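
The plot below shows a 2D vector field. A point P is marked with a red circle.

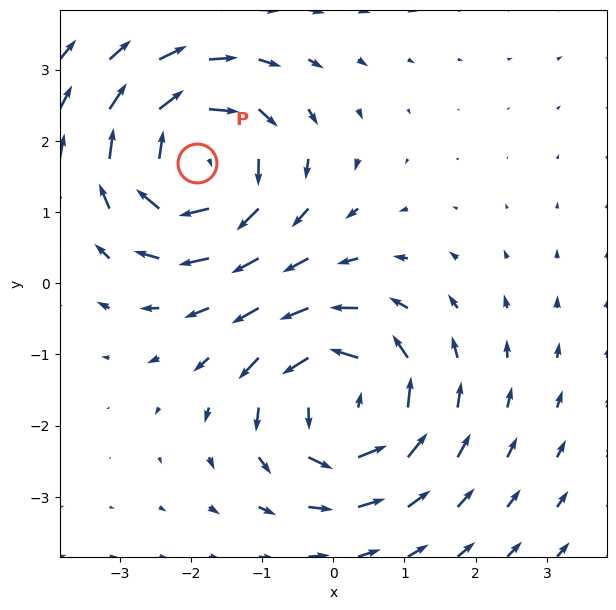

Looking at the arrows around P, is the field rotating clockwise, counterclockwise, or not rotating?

Near P at (-1.9, 1.7) the arrows circulate clockwise. The curl (z-component) there is about -6; negative curl means clockwise rotation.

clockwise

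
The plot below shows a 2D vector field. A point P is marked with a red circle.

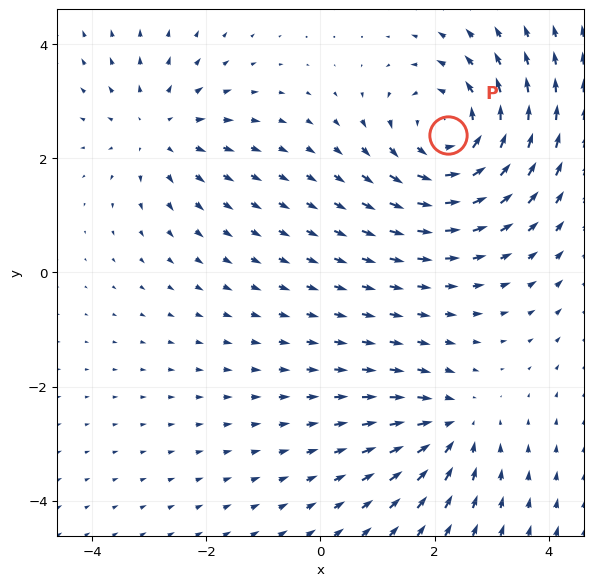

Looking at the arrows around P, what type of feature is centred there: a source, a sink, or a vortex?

At P (2.2, 2.4) the arrows circulate counterclockwise. Divergence ≈0, curl about +5 — near-zero divergence with nonzero curl is a vortex.

vortex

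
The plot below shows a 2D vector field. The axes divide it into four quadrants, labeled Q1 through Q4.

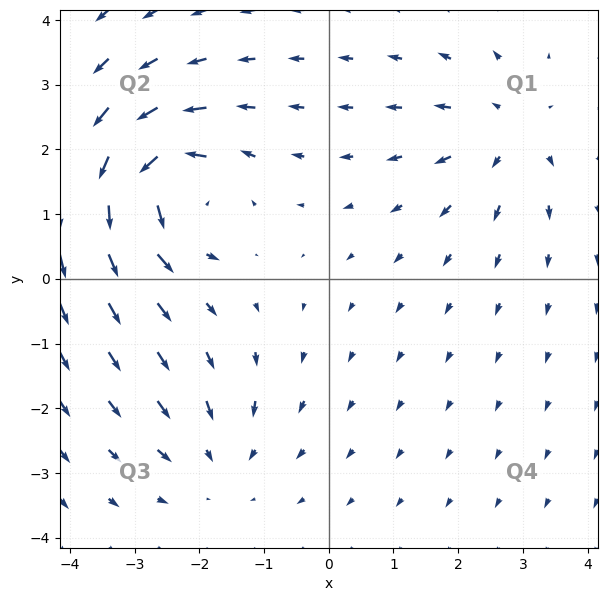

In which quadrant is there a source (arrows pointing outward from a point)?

The source sits at approximately (2.8, 2.3), which lies in quadrant Q1. The divergence there is about +3, positive as expected for a source.

Q1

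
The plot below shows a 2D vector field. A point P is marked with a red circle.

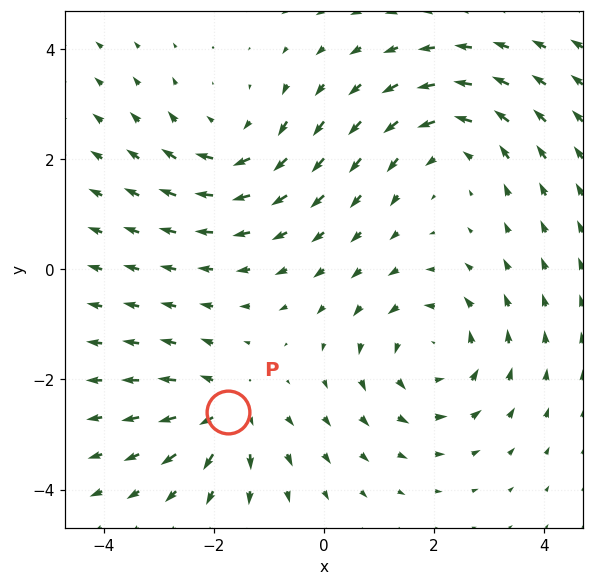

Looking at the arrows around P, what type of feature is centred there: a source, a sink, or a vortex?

At P (-1.8, -2.6) the arrows spread outward. Divergence about +5, curl ≈0 — positive divergence with near-zero curl is a source.

source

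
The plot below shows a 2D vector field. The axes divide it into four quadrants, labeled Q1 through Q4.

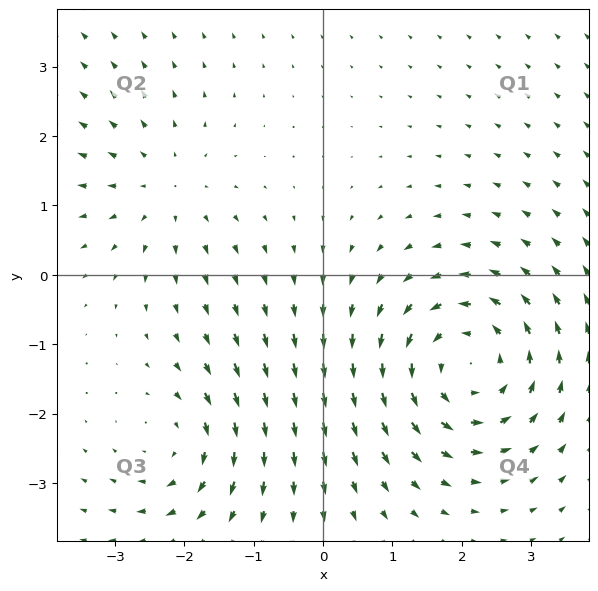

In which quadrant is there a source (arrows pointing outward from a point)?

Q2

The source sits at approximately (-2.3, 1.2), which lies in quadrant Q2. The divergence there is about +2, positive as expected for a source.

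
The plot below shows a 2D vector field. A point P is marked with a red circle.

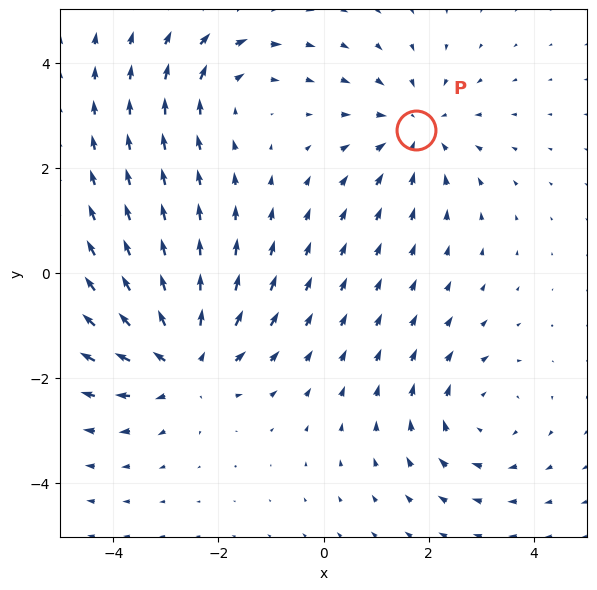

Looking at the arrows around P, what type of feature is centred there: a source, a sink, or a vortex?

At P (1.8, 2.7) the arrows converge inward. Divergence about -3, curl ≈0 — negative divergence with near-zero curl is a sink.

sink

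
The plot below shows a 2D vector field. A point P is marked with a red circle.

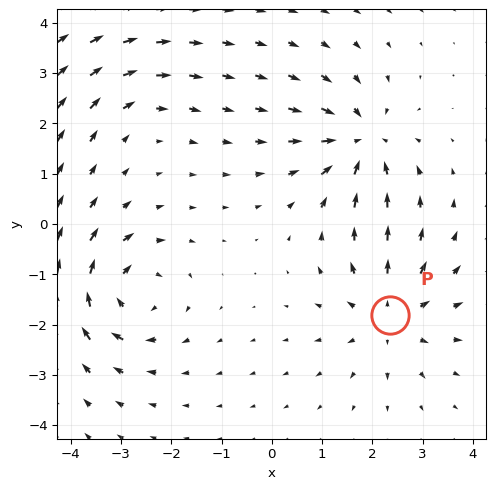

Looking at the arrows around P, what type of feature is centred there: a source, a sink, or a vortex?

source

At P (2.3, -1.8) the arrows spread outward. Divergence about +5, curl ≈0 — positive divergence with near-zero curl is a source.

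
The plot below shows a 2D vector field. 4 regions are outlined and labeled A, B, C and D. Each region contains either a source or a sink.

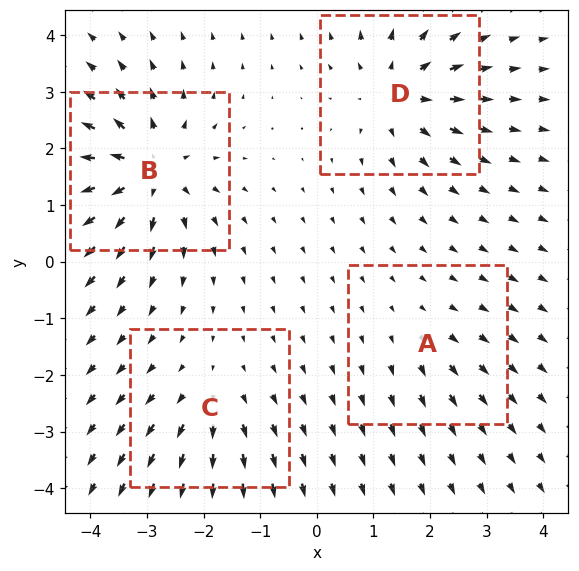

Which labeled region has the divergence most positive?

Divergence at each region's feature centre — A: about +2, B: about +8, C: about +4, D: about +6. Region B is most positive.

B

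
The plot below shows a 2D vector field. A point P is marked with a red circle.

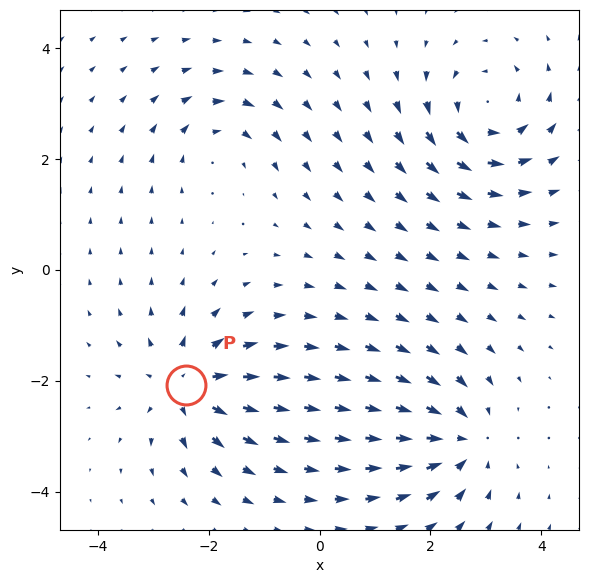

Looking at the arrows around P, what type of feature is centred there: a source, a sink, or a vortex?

At P (-2.4, -2.1) the arrows spread outward. Divergence about +5, curl ≈0 — positive divergence with near-zero curl is a source.

source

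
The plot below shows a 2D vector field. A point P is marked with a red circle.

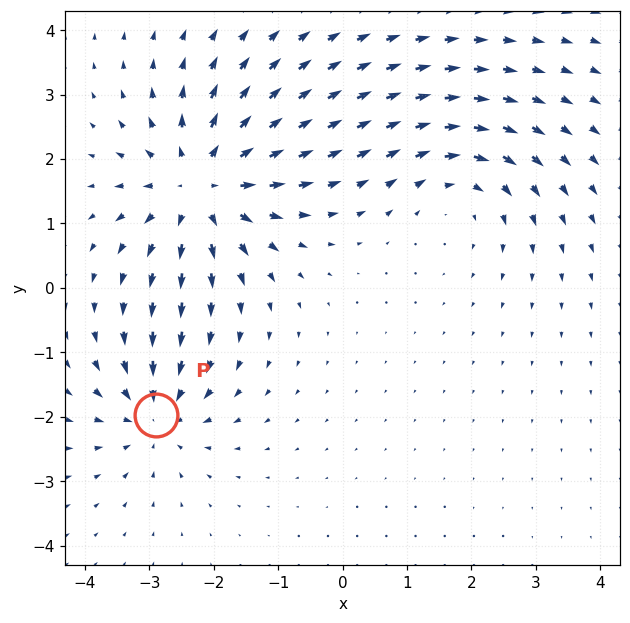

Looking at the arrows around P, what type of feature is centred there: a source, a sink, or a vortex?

At P (-2.9, -2.0) the arrows converge inward. Divergence about -4, curl ≈0 — negative divergence with near-zero curl is a sink.

sink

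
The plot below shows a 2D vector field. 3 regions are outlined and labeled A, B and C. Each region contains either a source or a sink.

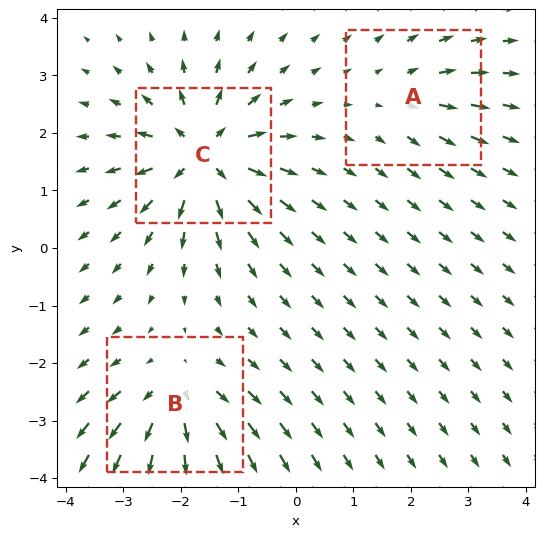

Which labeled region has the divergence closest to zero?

A

Divergence at each region's feature centre — A: about +2, B: about +4, C: about +6. Region A is closest to zero.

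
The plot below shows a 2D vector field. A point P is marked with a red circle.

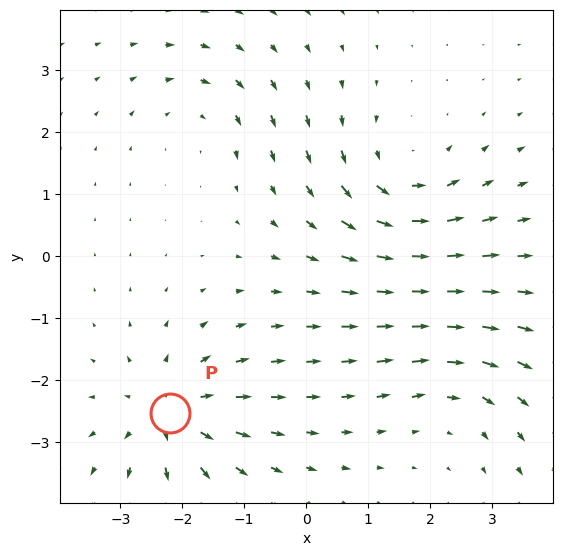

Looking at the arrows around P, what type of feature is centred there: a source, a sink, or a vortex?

At P (-2.2, -2.5) the arrows spread outward. Divergence about +5, curl ≈0 — positive divergence with near-zero curl is a source.

source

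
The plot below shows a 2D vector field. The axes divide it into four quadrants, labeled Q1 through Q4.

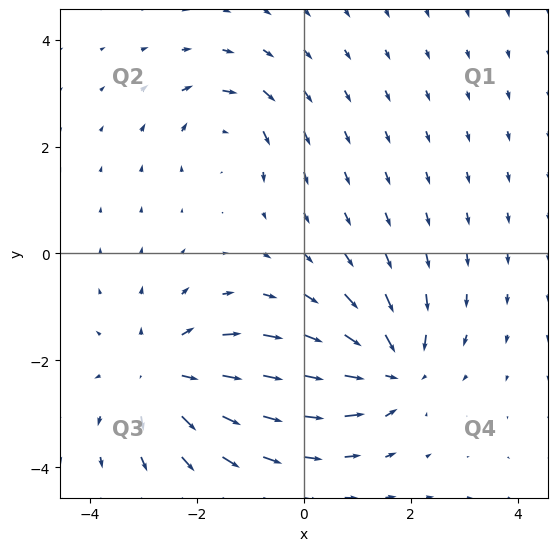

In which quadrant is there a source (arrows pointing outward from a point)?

Q3

The source sits at approximately (-2.6, -2.3), which lies in quadrant Q3. The divergence there is about +4, positive as expected for a source.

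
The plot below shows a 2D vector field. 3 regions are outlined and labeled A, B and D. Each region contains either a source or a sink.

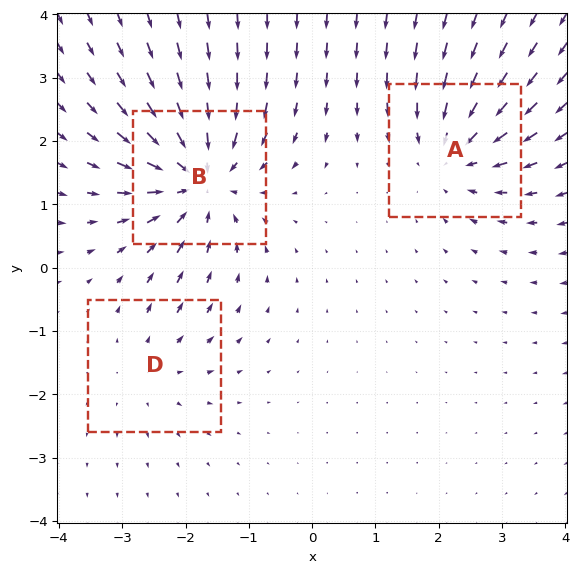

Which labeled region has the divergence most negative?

Divergence at each region's feature centre — A: about -4, B: about -5, D: about +2. Region B is most negative.

B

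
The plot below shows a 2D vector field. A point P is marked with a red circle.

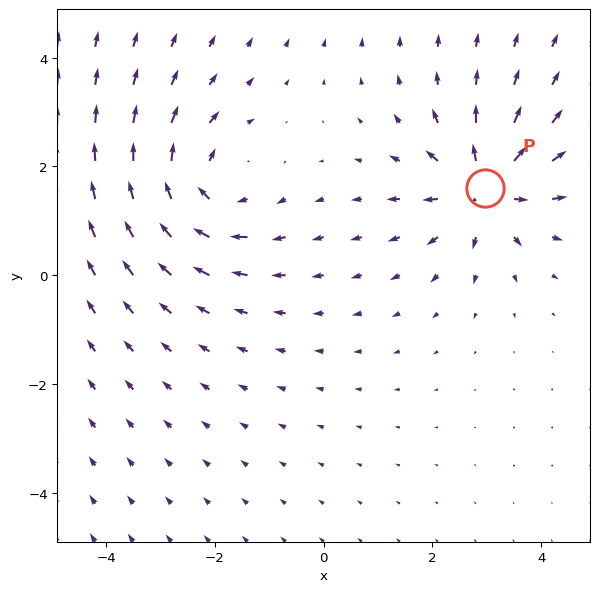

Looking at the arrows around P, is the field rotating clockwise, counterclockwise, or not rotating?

not rotating

Near P at (3.0, 1.6) the arrows show no circulation. The curl there is ≈0.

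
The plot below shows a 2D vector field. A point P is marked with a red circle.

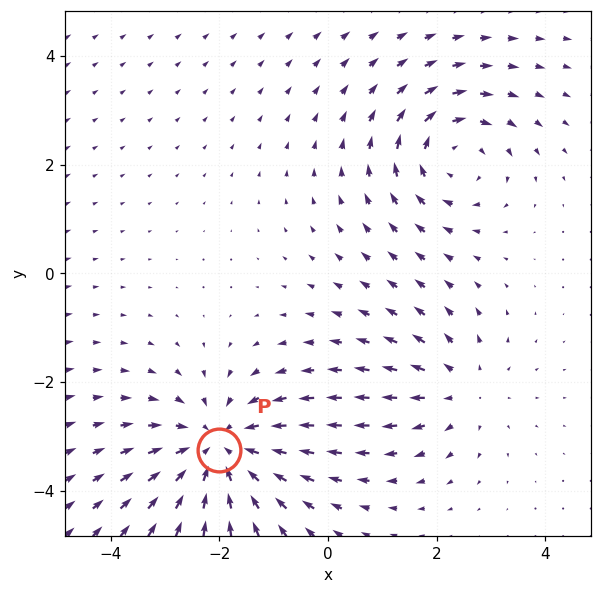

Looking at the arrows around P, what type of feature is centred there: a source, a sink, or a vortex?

sink

At P (-2.0, -3.2) the arrows converge inward. Divergence about -4, curl ≈0 — negative divergence with near-zero curl is a sink.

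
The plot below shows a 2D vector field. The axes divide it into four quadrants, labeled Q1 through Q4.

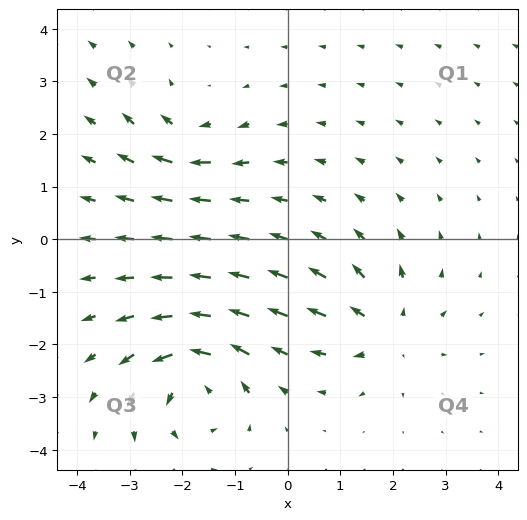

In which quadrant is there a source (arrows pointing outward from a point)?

Q4

The source sits at approximately (1.8, -1.7), which lies in quadrant Q4. The divergence there is about +4, positive as expected for a source.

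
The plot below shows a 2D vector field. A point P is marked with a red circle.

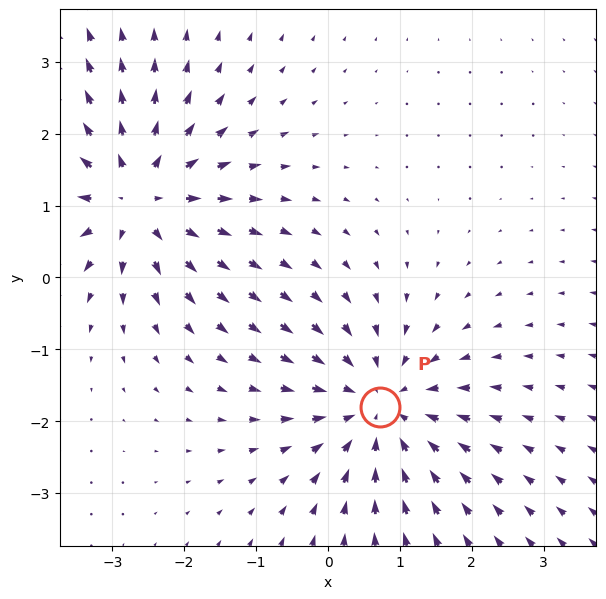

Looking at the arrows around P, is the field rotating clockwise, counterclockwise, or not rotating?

not rotating

Near P at (0.7, -1.8) the arrows show no circulation. The curl there is ≈0.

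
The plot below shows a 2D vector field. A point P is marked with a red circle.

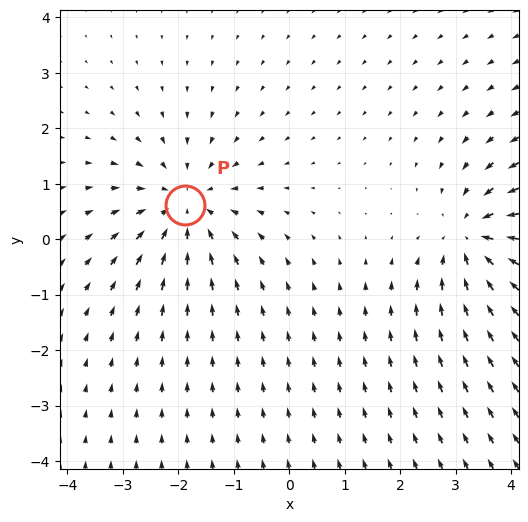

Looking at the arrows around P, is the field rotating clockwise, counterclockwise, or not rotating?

not rotating

Near P at (-1.9, 0.6) the arrows show no circulation. The curl there is ≈0.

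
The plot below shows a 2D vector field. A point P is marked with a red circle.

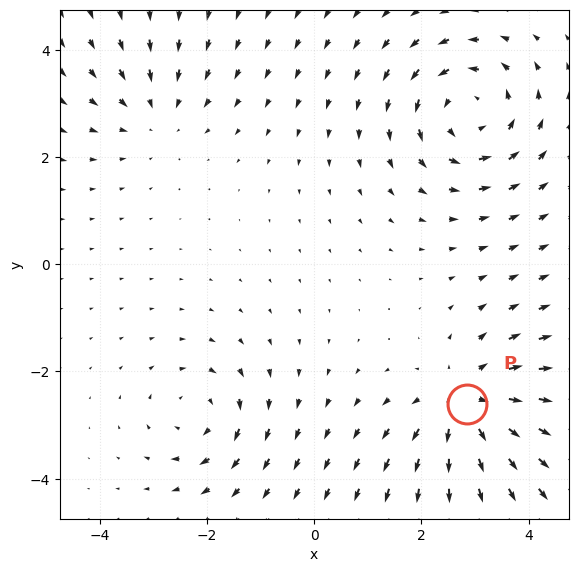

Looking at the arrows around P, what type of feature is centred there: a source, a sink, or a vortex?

source

At P (2.9, -2.6) the arrows spread outward. Divergence about +4, curl ≈0 — positive divergence with near-zero curl is a source.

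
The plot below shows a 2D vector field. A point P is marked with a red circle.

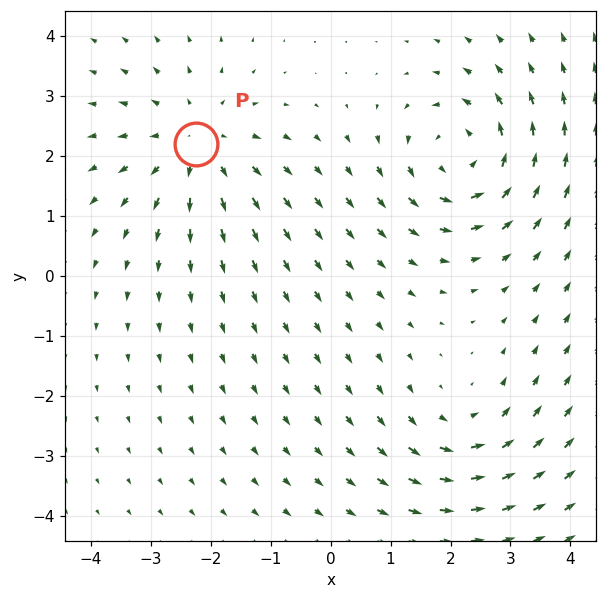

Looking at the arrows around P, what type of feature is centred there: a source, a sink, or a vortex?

source

At P (-2.2, 2.2) the arrows spread outward. Divergence about +4, curl ≈0 — positive divergence with near-zero curl is a source.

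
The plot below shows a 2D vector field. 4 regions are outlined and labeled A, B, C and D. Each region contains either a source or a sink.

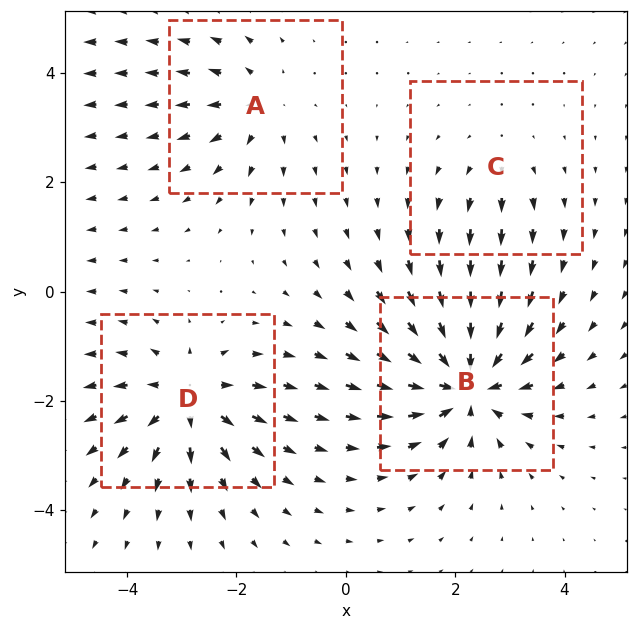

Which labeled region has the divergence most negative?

B

Divergence at each region's feature centre — A: about +4, B: about -8, C: about +2, D: about +6. Region B is most negative.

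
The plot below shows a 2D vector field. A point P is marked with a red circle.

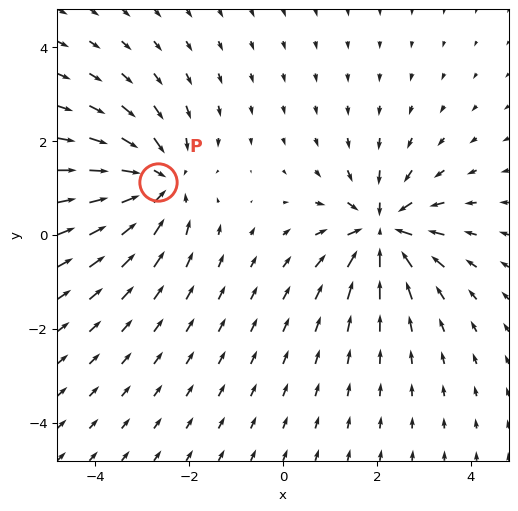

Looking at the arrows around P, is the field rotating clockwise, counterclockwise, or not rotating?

not rotating

Near P at (-2.7, 1.1) the arrows show no circulation. The curl there is ≈0.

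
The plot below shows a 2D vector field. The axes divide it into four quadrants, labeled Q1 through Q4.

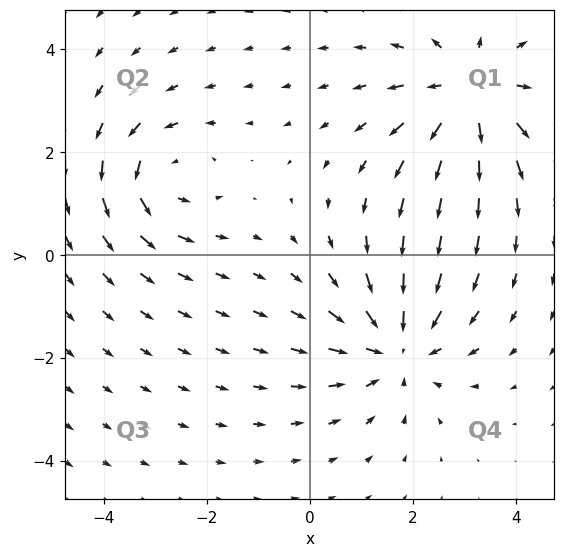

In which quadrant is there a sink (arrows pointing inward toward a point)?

The sink sits at approximately (1.7, -1.8), which lies in quadrant Q4. The divergence there is about -3, negative as expected for a sink.

Q4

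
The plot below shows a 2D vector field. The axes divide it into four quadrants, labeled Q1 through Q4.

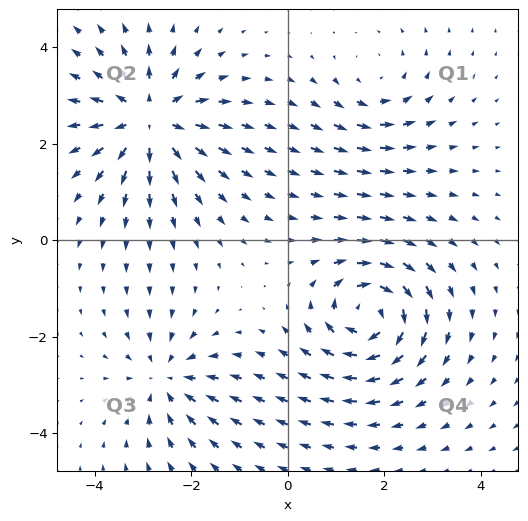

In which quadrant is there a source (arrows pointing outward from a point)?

The source sits at approximately (-2.9, 2.5), which lies in quadrant Q2. The divergence there is about +6, positive as expected for a source.

Q2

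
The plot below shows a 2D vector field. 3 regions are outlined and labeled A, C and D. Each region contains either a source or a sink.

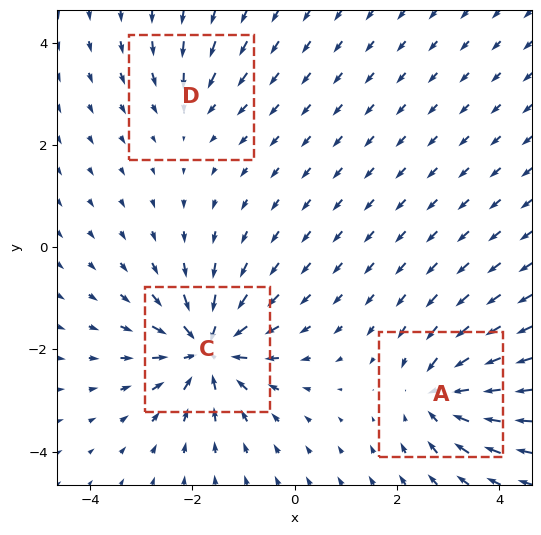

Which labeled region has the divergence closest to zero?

Divergence at each region's feature centre — A: about -4, C: about -6, D: about -2. Region D is closest to zero.

D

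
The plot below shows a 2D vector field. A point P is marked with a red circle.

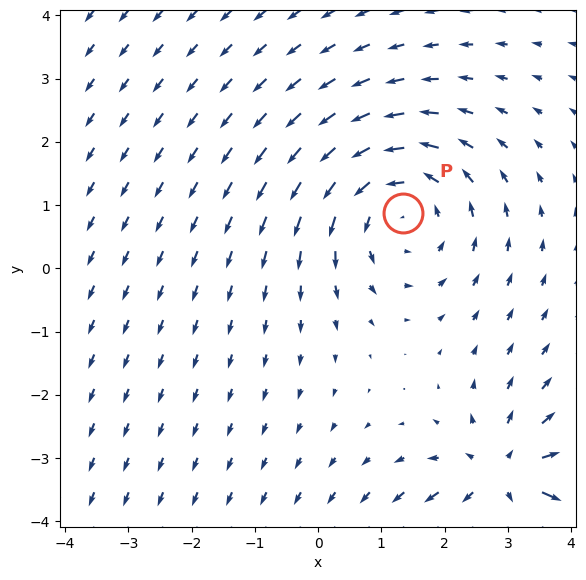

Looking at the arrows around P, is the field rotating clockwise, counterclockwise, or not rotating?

counterclockwise

Near P at (1.3, 0.9) the arrows circulate counterclockwise. The curl (z-component) there is about +2; positive curl means counterclockwise rotation.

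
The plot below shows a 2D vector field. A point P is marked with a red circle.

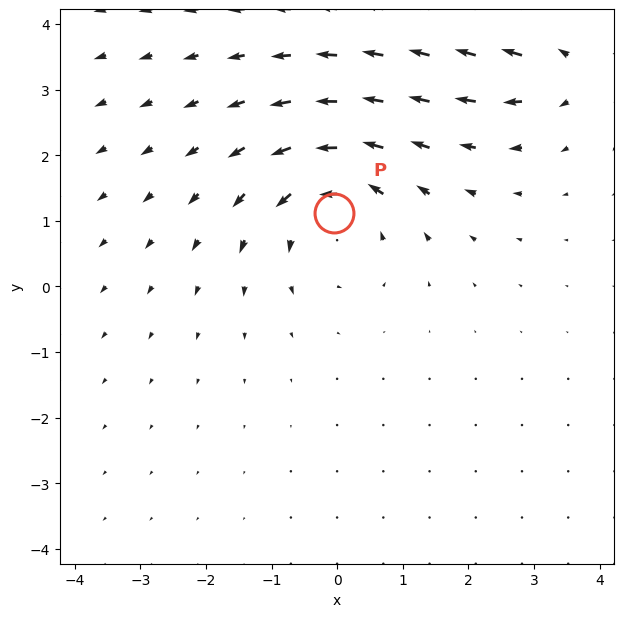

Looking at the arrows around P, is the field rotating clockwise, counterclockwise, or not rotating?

Near P at (-0.0, 1.1) the arrows circulate counterclockwise. The curl (z-component) there is about +5; positive curl means counterclockwise rotation.

counterclockwise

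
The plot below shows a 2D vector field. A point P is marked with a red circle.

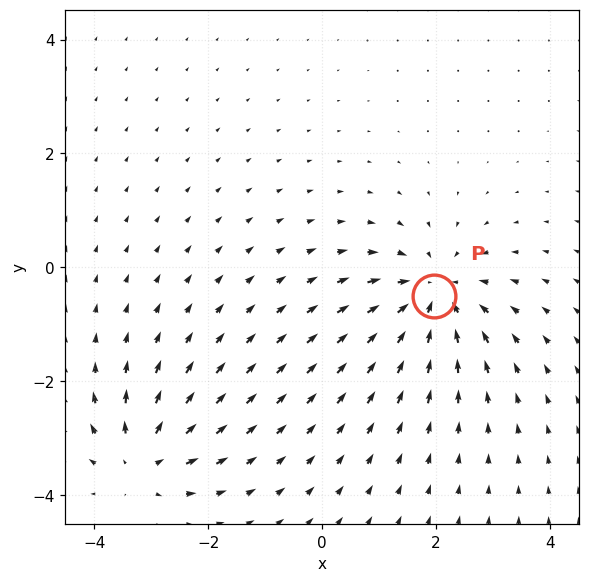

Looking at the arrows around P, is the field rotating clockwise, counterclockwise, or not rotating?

not rotating

Near P at (2.0, -0.5) the arrows show no circulation. The curl there is ≈0.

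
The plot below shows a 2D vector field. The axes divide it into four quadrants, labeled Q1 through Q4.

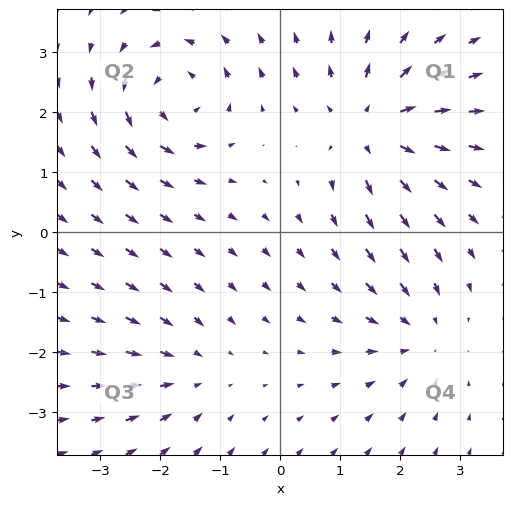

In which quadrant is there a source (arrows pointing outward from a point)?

The source sits at approximately (1.5, 1.8), which lies in quadrant Q1. The divergence there is about +5, positive as expected for a source.

Q1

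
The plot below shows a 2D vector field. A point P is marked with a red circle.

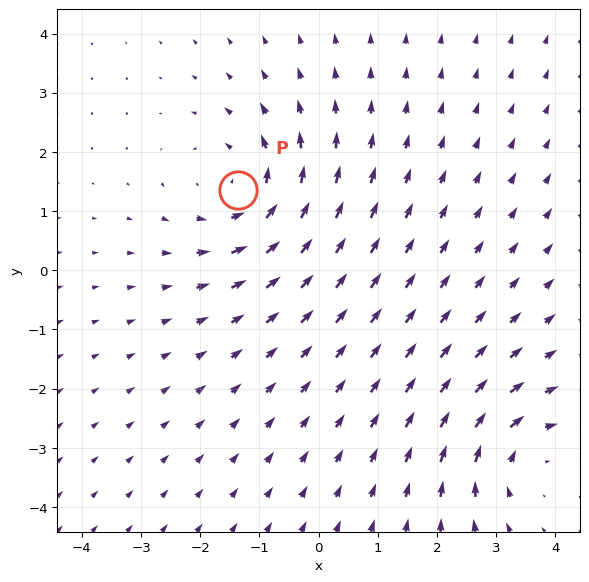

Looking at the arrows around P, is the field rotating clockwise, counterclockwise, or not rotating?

counterclockwise

Near P at (-1.4, 1.4) the arrows circulate counterclockwise. The curl (z-component) there is about +4; positive curl means counterclockwise rotation.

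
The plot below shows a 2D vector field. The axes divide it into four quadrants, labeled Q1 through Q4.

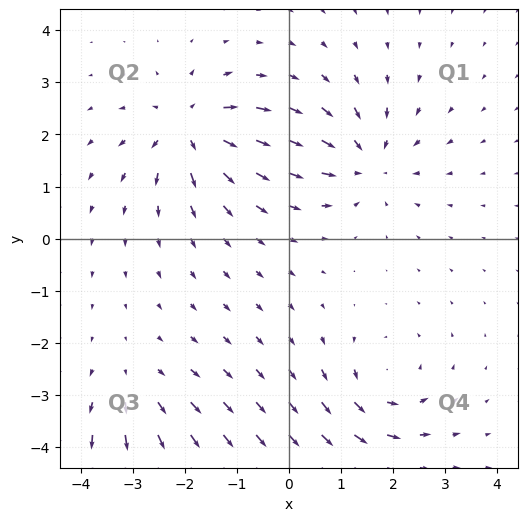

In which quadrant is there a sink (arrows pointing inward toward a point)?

Q1

The sink sits at approximately (1.5, 1.5), which lies in quadrant Q1. The divergence there is about -4, negative as expected for a sink.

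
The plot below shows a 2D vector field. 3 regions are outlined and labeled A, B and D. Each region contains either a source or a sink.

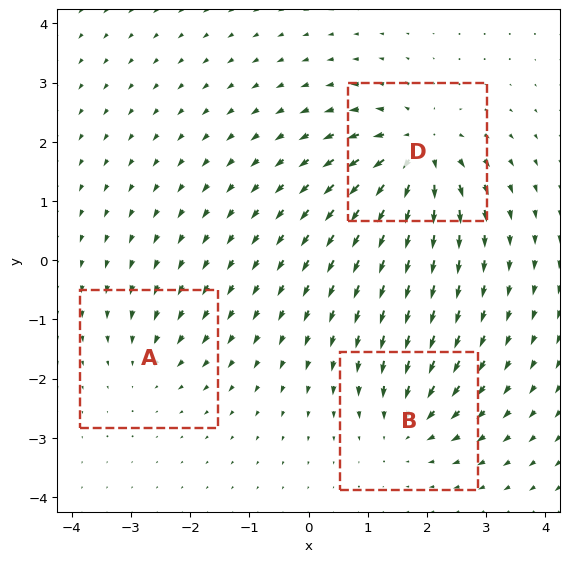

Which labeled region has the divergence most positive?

Divergence at each region's feature centre — A: about -2, B: about -4, D: about +6. Region D is most positive.

D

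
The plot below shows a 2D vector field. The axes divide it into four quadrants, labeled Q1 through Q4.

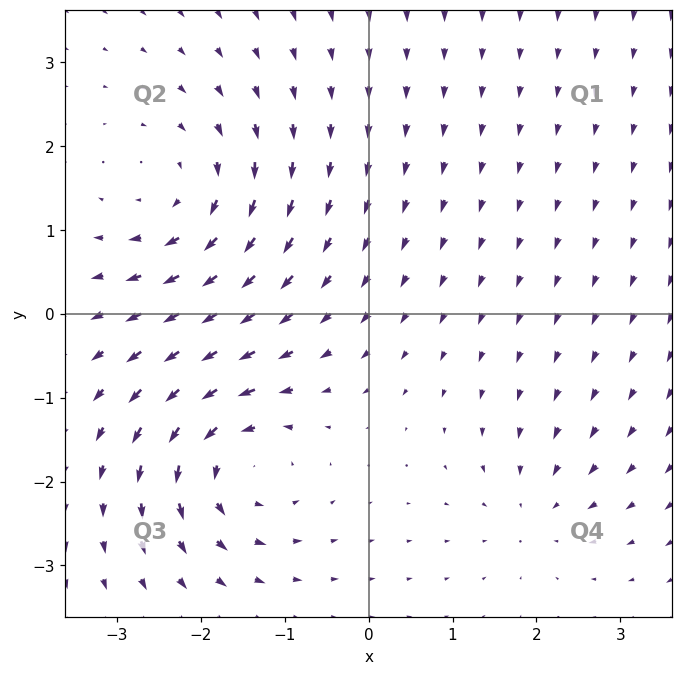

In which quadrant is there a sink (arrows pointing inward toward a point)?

The sink sits at approximately (2.0, -2.3), which lies in quadrant Q4. The divergence there is about -3, negative as expected for a sink.

Q4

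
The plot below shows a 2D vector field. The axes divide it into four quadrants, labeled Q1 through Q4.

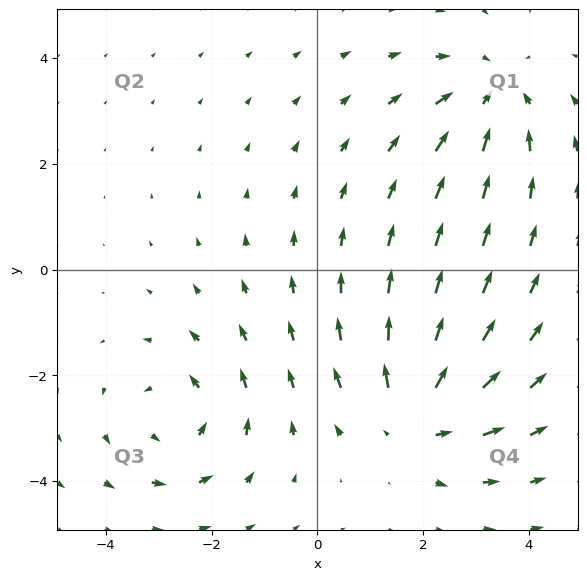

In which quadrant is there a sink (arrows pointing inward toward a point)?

The sink sits at approximately (3.3, 3.3), which lies in quadrant Q1. The divergence there is about -4, negative as expected for a sink.

Q1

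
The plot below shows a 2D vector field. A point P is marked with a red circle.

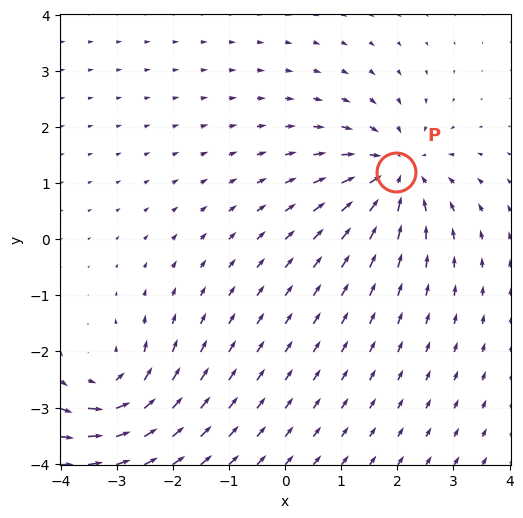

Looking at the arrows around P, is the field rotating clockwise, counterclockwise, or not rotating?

not rotating

Near P at (2.0, 1.2) the arrows show no circulation. The curl there is ≈0.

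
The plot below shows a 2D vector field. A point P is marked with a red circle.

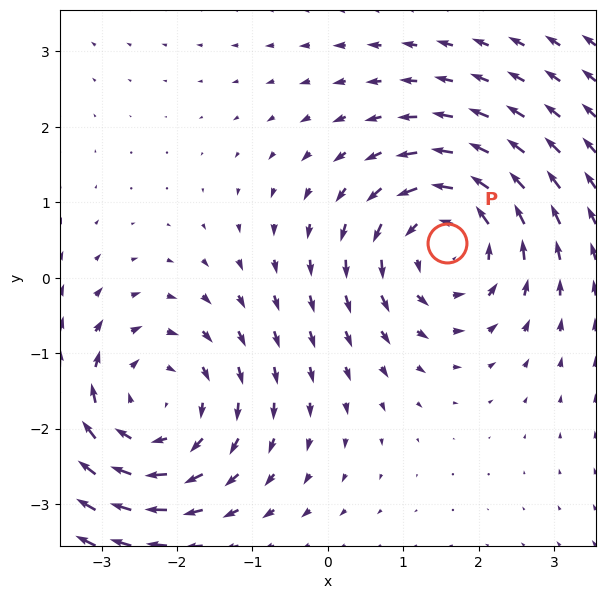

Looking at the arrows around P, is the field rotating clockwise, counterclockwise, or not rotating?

Near P at (1.6, 0.5) the arrows circulate counterclockwise. The curl (z-component) there is about +3; positive curl means counterclockwise rotation.

counterclockwise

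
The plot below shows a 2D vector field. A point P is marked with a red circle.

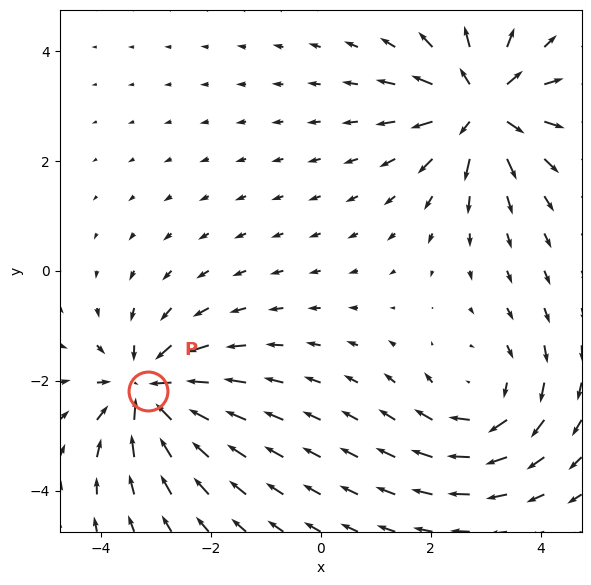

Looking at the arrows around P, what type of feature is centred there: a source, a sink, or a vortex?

At P (-3.1, -2.2) the arrows converge inward. Divergence about -6, curl ≈0 — negative divergence with near-zero curl is a sink.

sink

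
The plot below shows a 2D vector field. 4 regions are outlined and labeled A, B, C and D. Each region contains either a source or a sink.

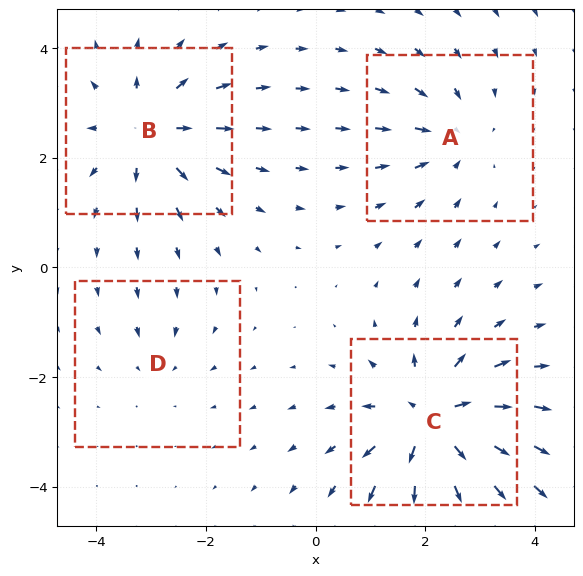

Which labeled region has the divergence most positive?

Divergence at each region's feature centre — A: about -4, B: about +5, C: about +7, D: about -2. Region C is most positive.

C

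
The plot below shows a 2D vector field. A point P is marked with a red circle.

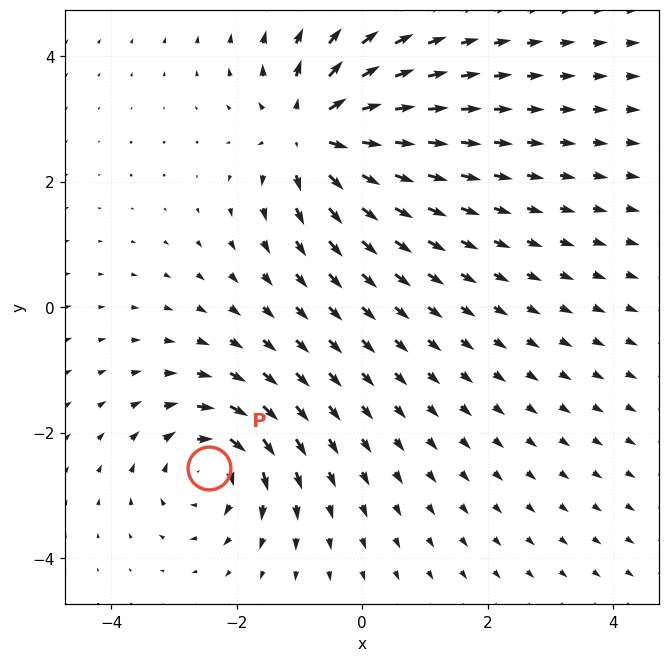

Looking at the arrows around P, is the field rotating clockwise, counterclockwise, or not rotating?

clockwise

Near P at (-2.4, -2.6) the arrows circulate clockwise. The curl (z-component) there is about -5; negative curl means clockwise rotation.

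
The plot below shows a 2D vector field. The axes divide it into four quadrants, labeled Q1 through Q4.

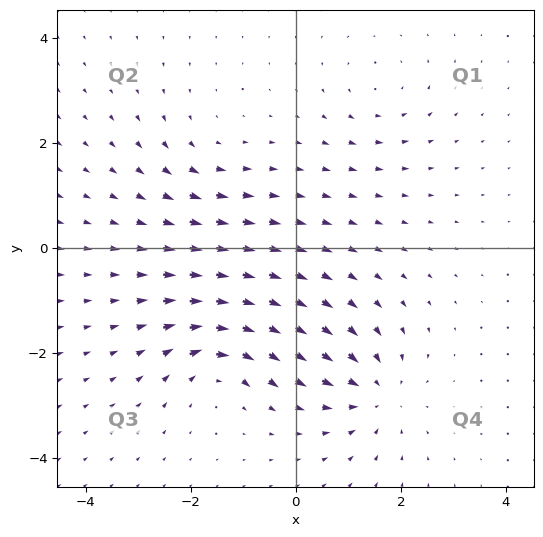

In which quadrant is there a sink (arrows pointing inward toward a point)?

The sink sits at approximately (1.5, -2.8), which lies in quadrant Q4. The divergence there is about -5, negative as expected for a sink.

Q4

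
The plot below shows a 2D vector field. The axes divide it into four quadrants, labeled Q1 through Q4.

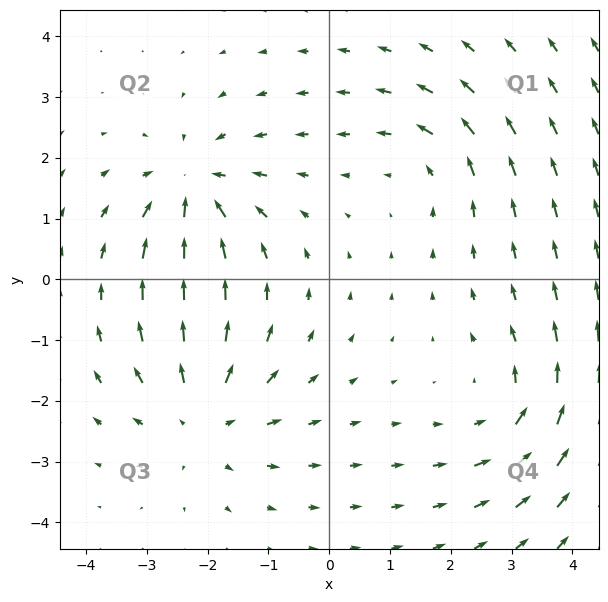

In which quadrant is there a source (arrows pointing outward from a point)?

Q3

The source sits at approximately (-2.1, -2.3), which lies in quadrant Q3. The divergence there is about +4, positive as expected for a source.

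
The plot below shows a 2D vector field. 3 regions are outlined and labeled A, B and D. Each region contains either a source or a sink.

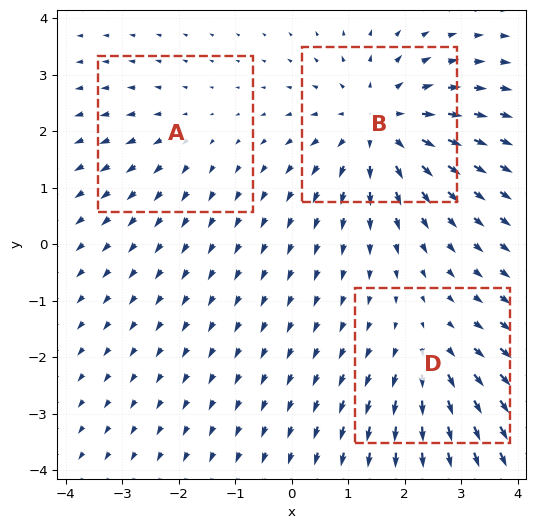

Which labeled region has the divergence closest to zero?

Divergence at each region's feature centre — A: about +2, B: about +5, D: about +3. Region A is closest to zero.

A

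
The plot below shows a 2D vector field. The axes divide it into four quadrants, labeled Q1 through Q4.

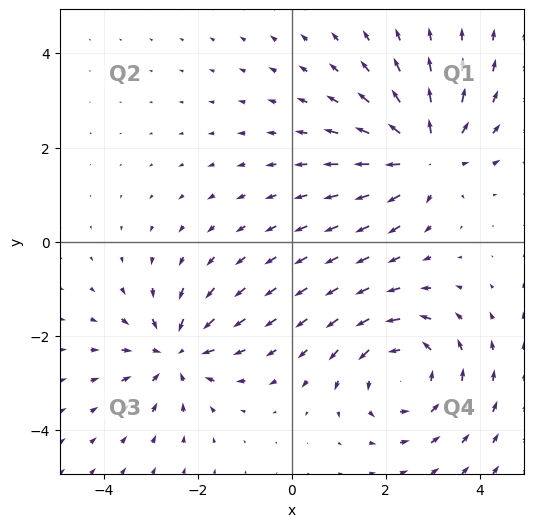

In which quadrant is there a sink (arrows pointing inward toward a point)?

Q3

The sink sits at approximately (-2.5, -2.4), which lies in quadrant Q3. The divergence there is about -4, negative as expected for a sink.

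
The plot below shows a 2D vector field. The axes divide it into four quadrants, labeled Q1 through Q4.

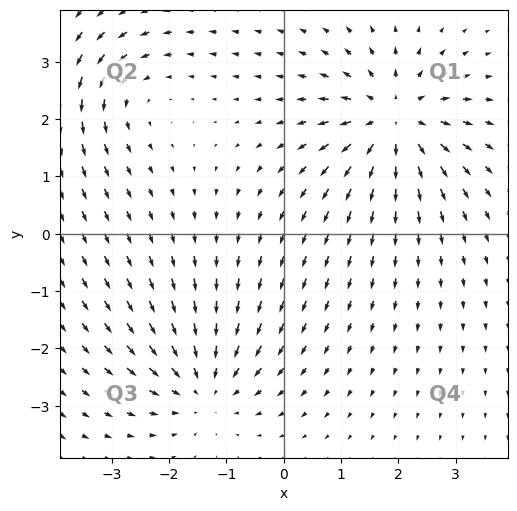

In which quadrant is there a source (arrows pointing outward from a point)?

The source sits at approximately (1.9, 2.0), which lies in quadrant Q1. The divergence there is about +5, positive as expected for a source.

Q1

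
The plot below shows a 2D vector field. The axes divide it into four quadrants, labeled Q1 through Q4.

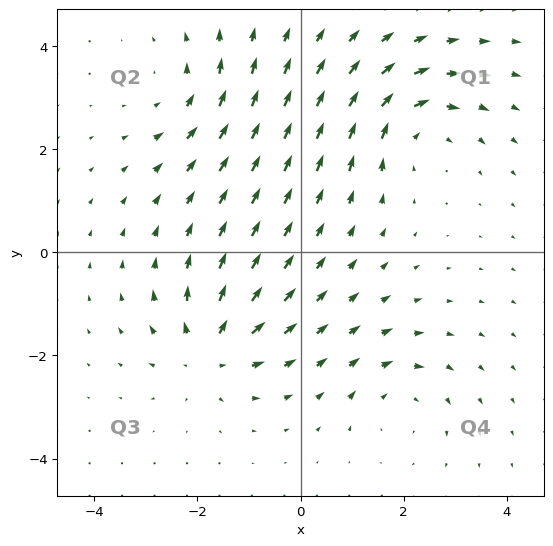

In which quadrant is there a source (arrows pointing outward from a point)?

Q3

The source sits at approximately (-1.8, -1.9), which lies in quadrant Q3. The divergence there is about +5, positive as expected for a source.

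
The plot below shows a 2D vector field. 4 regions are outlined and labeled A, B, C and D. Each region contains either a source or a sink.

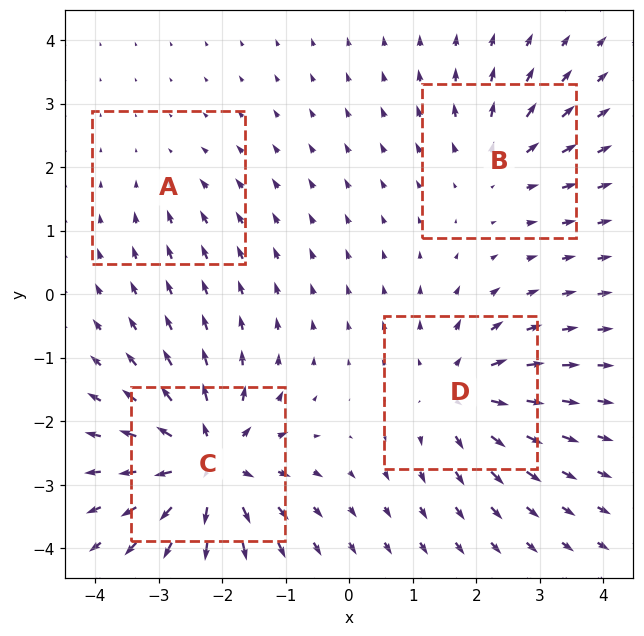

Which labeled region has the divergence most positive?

Divergence at each region's feature centre — A: about -2, B: about +4, C: about +8, D: about +6. Region C is most positive.

C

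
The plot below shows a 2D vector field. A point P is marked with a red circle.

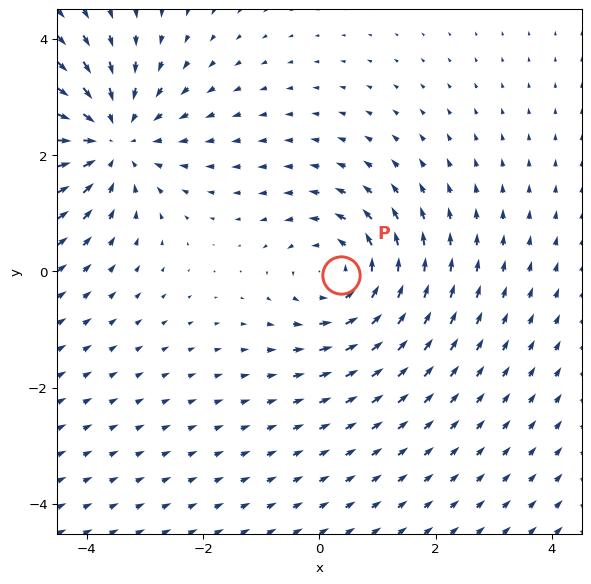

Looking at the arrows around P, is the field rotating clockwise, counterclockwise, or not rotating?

counterclockwise

Near P at (0.4, -0.1) the arrows circulate counterclockwise. The curl (z-component) there is about +3; positive curl means counterclockwise rotation.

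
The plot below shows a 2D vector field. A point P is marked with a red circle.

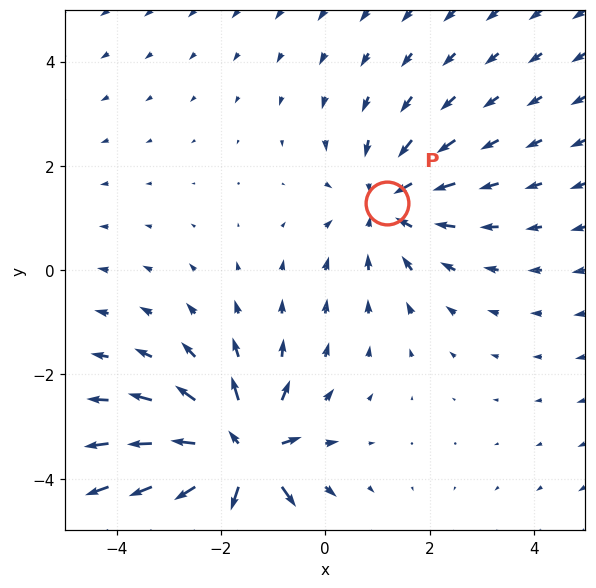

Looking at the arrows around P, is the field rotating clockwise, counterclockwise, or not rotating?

not rotating

Near P at (1.2, 1.3) the arrows show no circulation. The curl there is ≈0.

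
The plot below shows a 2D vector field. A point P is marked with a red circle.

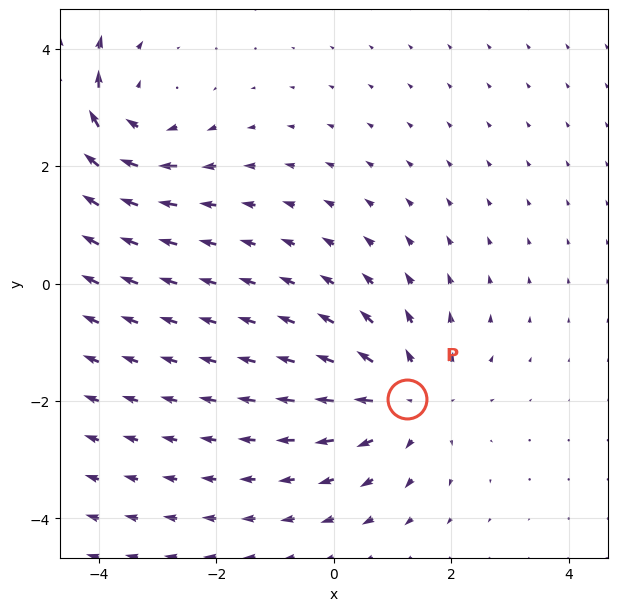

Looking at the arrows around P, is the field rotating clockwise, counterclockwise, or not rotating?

not rotating

Near P at (1.2, -2.0) the arrows show no circulation. The curl there is ≈0.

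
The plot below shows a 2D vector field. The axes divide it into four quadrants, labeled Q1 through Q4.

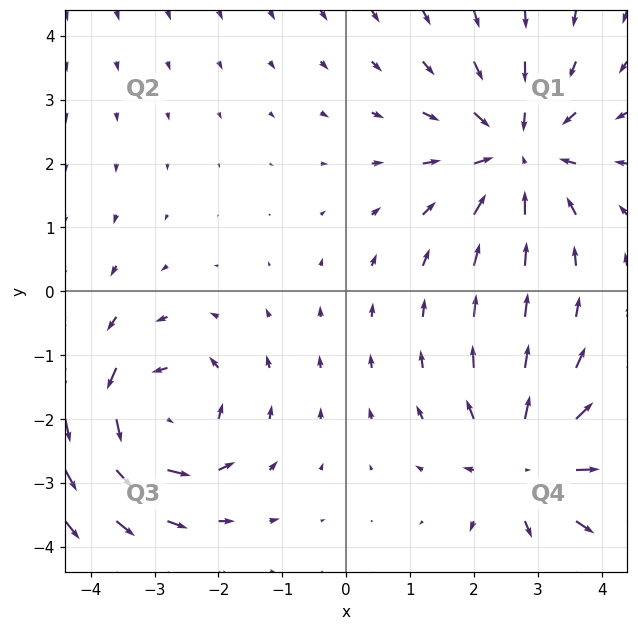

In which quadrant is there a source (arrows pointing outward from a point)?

Q4

The source sits at approximately (2.8, -2.7), which lies in quadrant Q4. The divergence there is about +3, positive as expected for a source.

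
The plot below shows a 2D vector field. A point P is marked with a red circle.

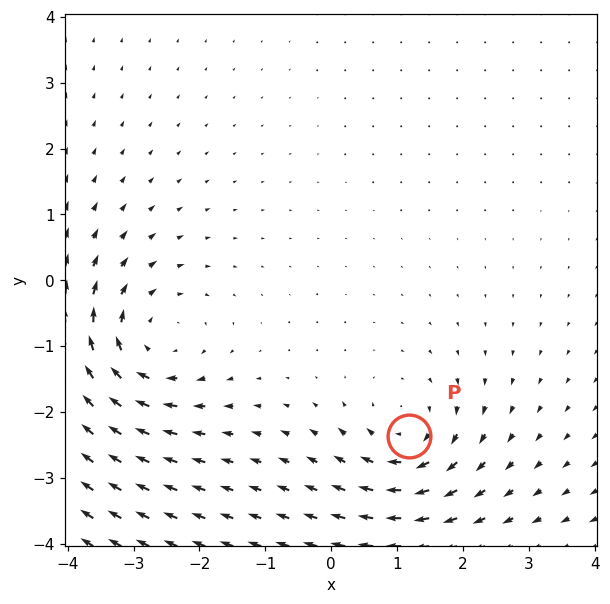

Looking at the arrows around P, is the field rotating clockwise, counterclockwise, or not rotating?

clockwise

Near P at (1.2, -2.4) the arrows circulate clockwise. The curl (z-component) there is about -4; negative curl means clockwise rotation.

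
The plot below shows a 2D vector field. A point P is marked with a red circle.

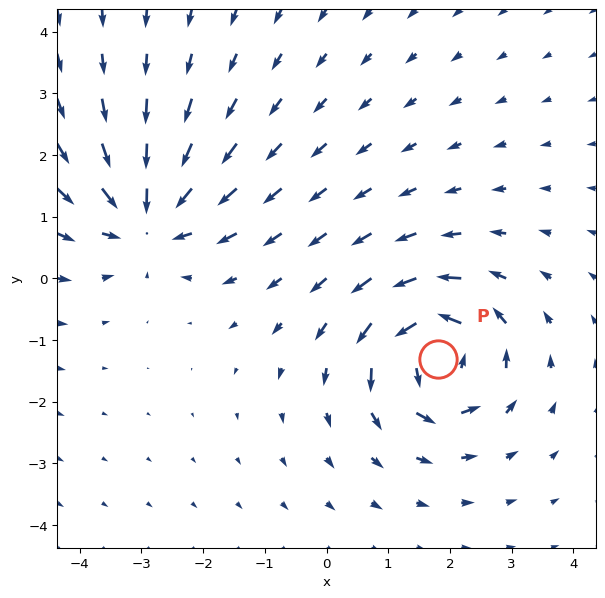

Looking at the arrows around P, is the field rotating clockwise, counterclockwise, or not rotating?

Near P at (1.8, -1.3) the arrows circulate counterclockwise. The curl (z-component) there is about +7; positive curl means counterclockwise rotation.

counterclockwise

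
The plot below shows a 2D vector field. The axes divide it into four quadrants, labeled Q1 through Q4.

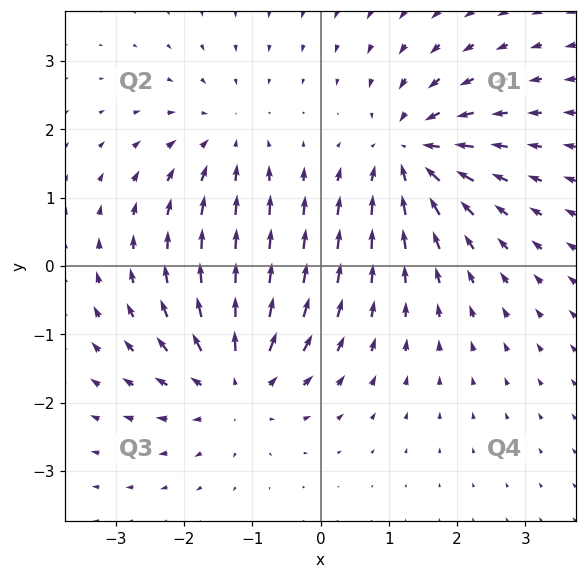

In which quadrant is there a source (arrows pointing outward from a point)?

The source sits at approximately (-1.2, -1.7), which lies in quadrant Q3. The divergence there is about +4, positive as expected for a source.

Q3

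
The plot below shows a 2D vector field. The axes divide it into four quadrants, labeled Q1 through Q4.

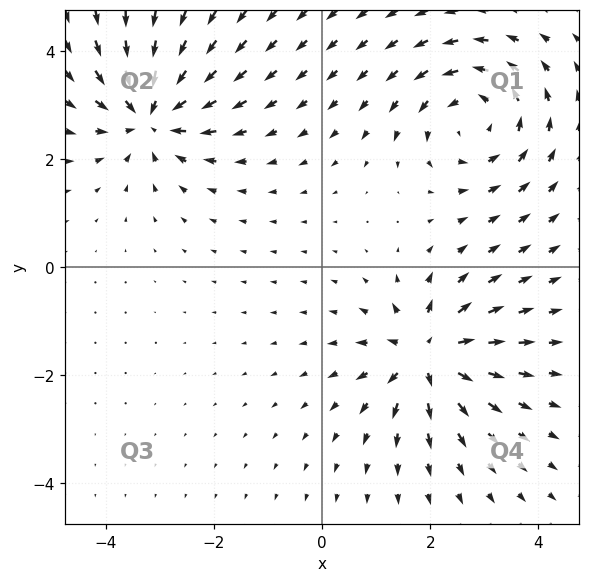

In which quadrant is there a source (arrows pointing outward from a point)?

The source sits at approximately (1.9, -1.6), which lies in quadrant Q4. The divergence there is about +6, positive as expected for a source.

Q4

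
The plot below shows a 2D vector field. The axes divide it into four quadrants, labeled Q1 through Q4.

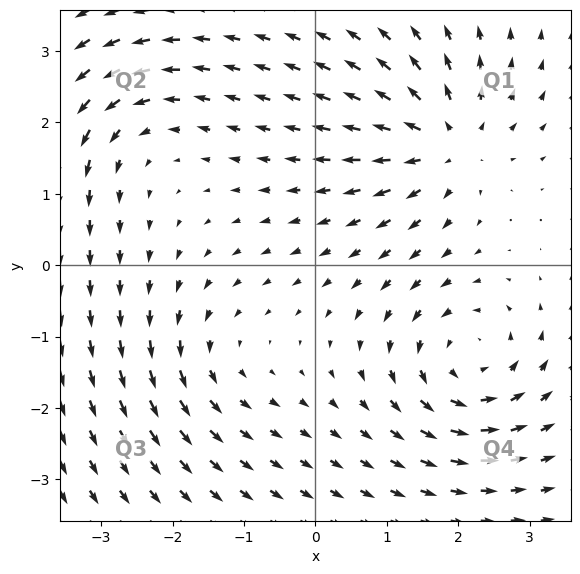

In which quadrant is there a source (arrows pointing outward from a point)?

Q1

The source sits at approximately (1.8, 1.7), which lies in quadrant Q1. The divergence there is about +5, positive as expected for a source.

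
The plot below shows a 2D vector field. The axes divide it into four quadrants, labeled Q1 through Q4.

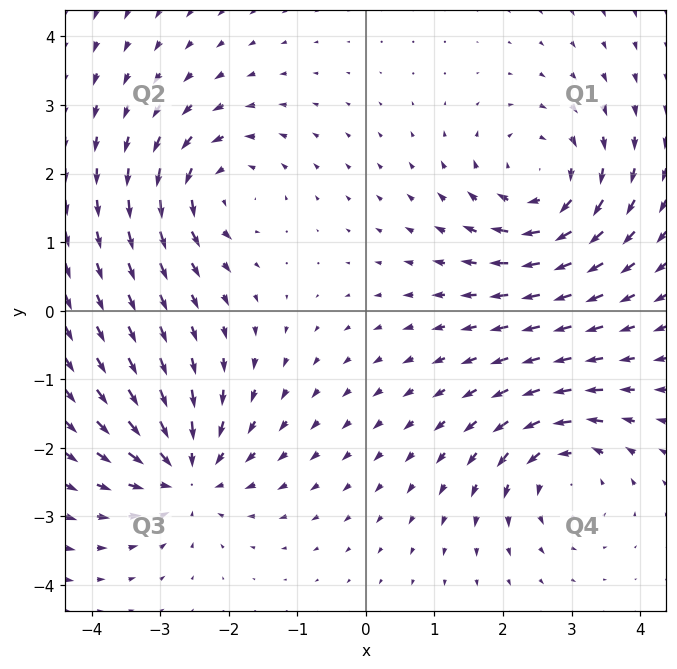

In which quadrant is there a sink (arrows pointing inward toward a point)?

The sink sits at approximately (-2.6, -2.4), which lies in quadrant Q3. The divergence there is about -5, negative as expected for a sink.

Q3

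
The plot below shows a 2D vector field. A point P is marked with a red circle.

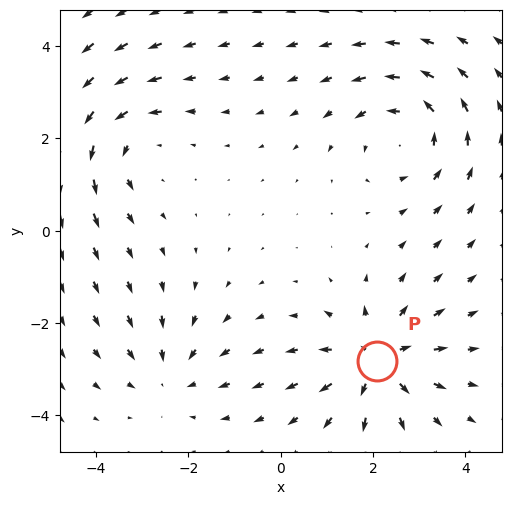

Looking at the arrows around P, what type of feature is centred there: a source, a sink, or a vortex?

At P (2.1, -2.8) the arrows spread outward. Divergence about +5, curl ≈0 — positive divergence with near-zero curl is a source.

source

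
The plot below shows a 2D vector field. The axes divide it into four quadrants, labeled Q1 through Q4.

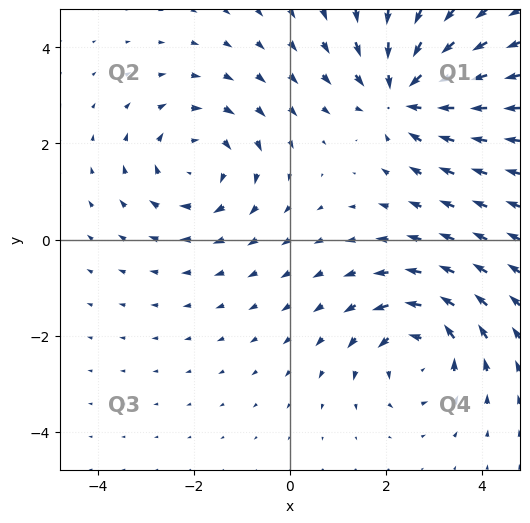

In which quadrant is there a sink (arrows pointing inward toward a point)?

Q1

The sink sits at approximately (2.4, 3.0), which lies in quadrant Q1. The divergence there is about -4, negative as expected for a sink.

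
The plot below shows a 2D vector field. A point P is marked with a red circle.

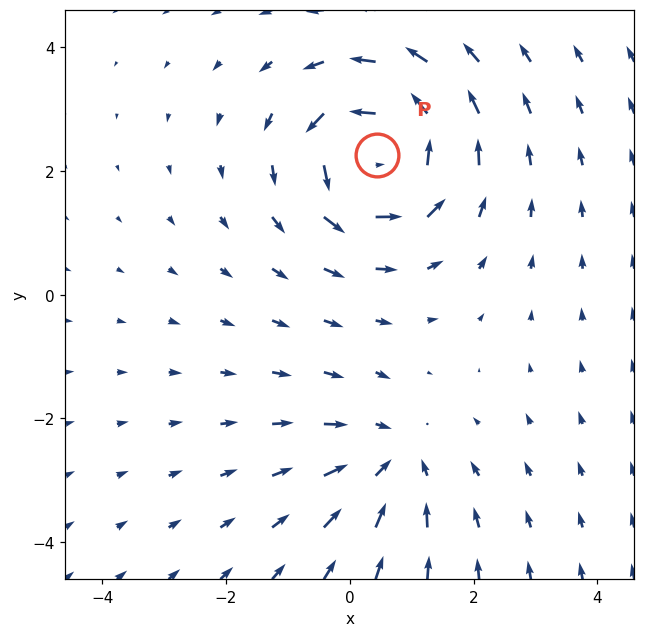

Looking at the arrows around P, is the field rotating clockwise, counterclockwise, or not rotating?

counterclockwise

Near P at (0.4, 2.3) the arrows circulate counterclockwise. The curl (z-component) there is about +6; positive curl means counterclockwise rotation.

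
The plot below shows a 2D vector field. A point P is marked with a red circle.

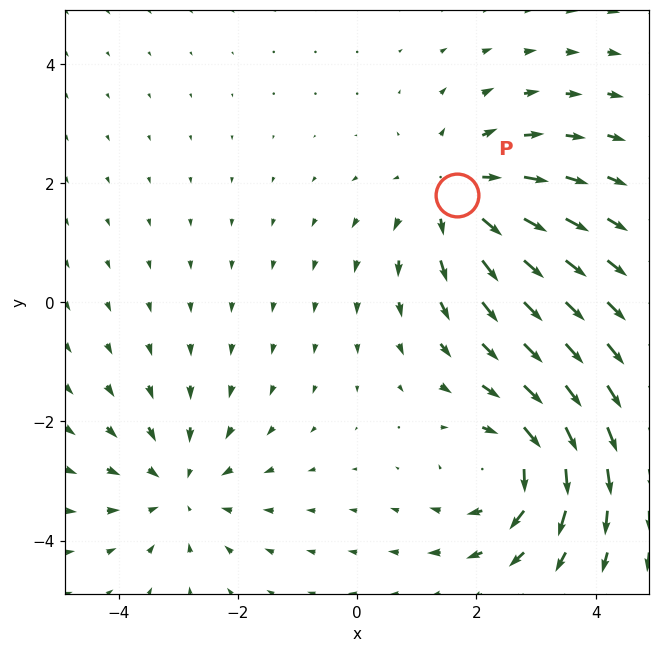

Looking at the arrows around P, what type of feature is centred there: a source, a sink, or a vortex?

At P (1.7, 1.8) the arrows spread outward. Divergence about +4, curl ≈0 — positive divergence with near-zero curl is a source.

source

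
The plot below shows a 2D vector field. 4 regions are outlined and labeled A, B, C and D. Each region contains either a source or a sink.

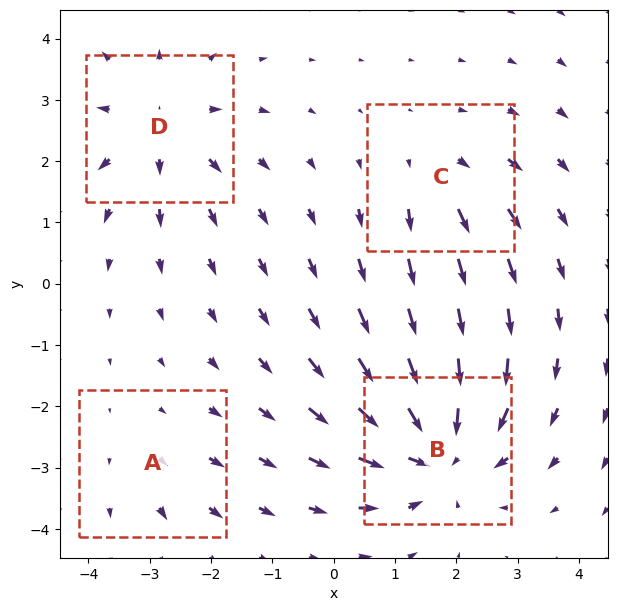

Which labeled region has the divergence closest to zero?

Divergence at each region's feature centre — A: about +2, B: about -7, C: about +3, D: about +5. Region A is closest to zero.

A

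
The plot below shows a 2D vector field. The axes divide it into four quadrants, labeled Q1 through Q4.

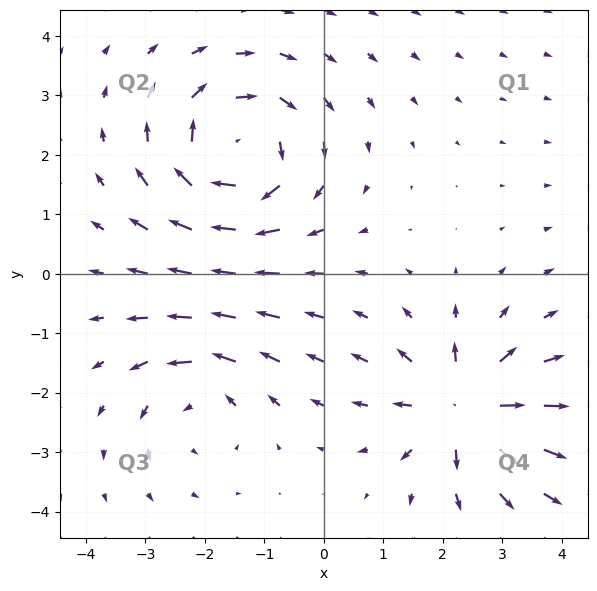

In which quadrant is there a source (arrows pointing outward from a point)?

Q4

The source sits at approximately (2.4, -2.3), which lies in quadrant Q4. The divergence there is about +5, positive as expected for a source.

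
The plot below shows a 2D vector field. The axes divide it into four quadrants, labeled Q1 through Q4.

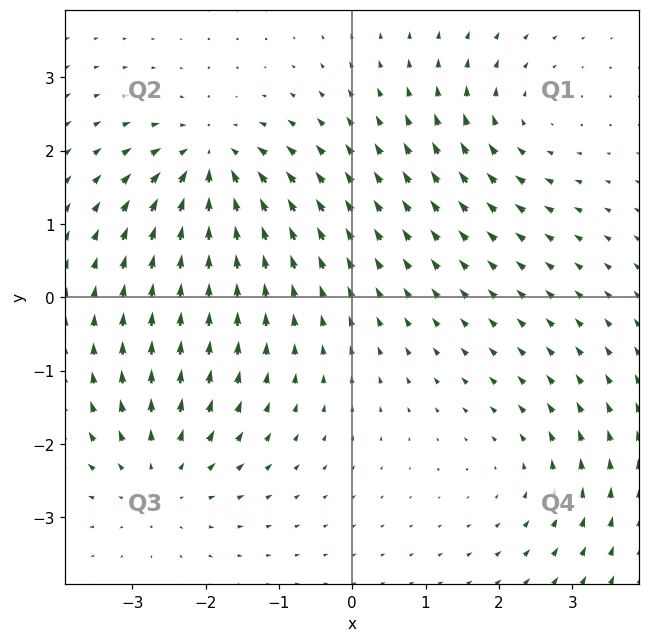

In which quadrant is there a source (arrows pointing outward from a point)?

Q3

The source sits at approximately (-2.6, -2.5), which lies in quadrant Q3. The divergence there is about +4, positive as expected for a source.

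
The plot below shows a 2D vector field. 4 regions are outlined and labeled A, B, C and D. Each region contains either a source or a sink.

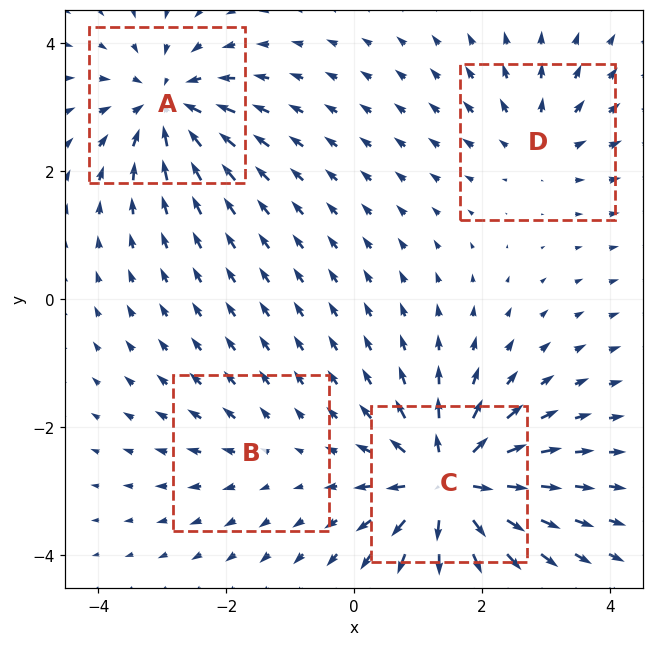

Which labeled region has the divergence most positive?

C

Divergence at each region's feature centre — A: about -6, B: about +2, C: about +9, D: about +4. Region C is most positive.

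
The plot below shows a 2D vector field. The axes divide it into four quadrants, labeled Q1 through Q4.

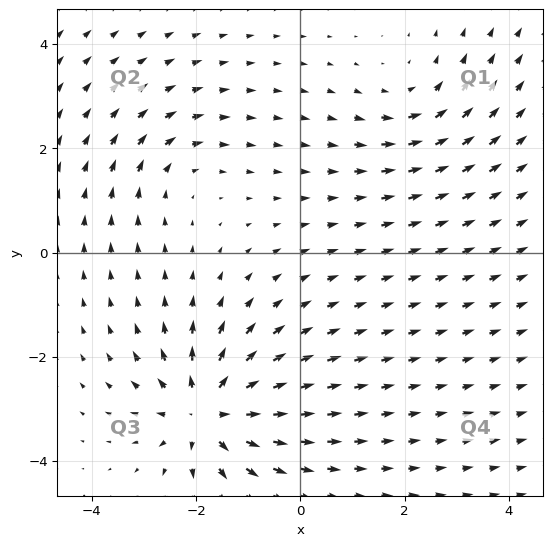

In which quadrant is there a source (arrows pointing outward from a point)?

The source sits at approximately (-1.8, -3.1), which lies in quadrant Q3. The divergence there is about +6, positive as expected for a source.

Q3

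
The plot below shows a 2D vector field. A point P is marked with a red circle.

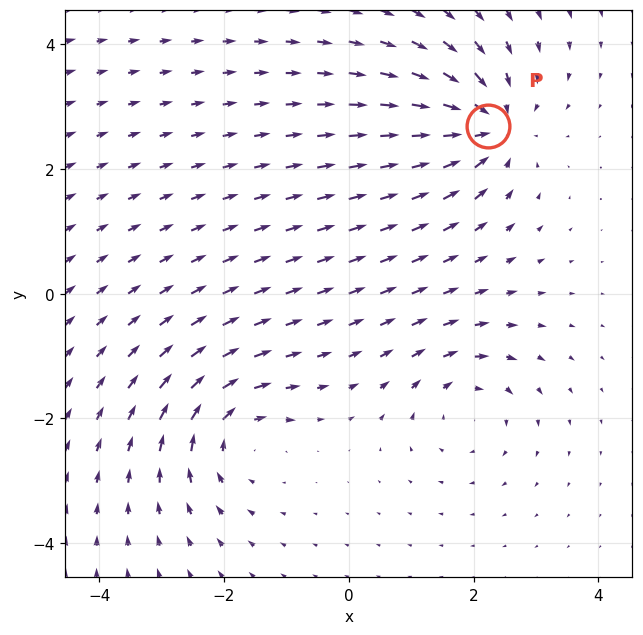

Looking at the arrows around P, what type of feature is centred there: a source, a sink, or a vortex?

At P (2.2, 2.7) the arrows converge inward. Divergence about -6, curl ≈0 — negative divergence with near-zero curl is a sink.

sink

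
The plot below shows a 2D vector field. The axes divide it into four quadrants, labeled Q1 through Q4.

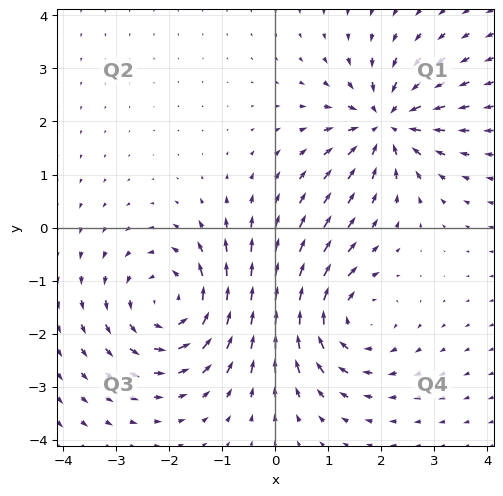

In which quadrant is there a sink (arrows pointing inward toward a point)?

The sink sits at approximately (2.1, 2.0), which lies in quadrant Q1. The divergence there is about -4, negative as expected for a sink.

Q1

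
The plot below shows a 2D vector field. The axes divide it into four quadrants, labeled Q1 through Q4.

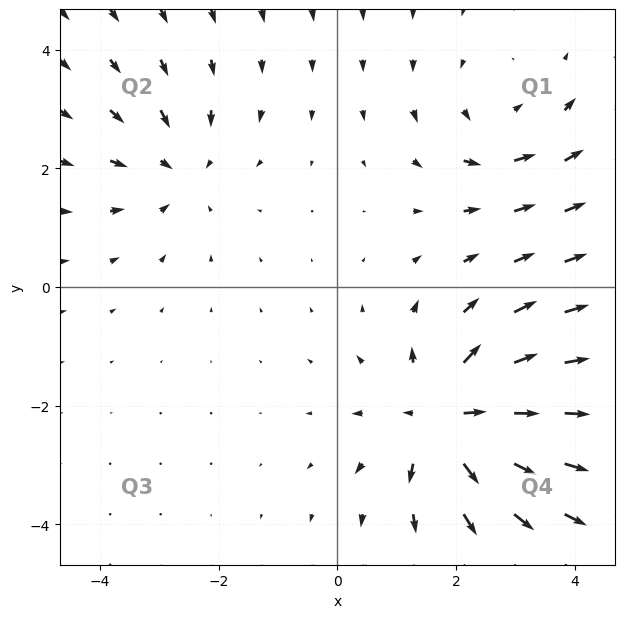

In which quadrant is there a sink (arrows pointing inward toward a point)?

Q2

The sink sits at approximately (-2.7, 2.0), which lies in quadrant Q2. The divergence there is about -3, negative as expected for a sink.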